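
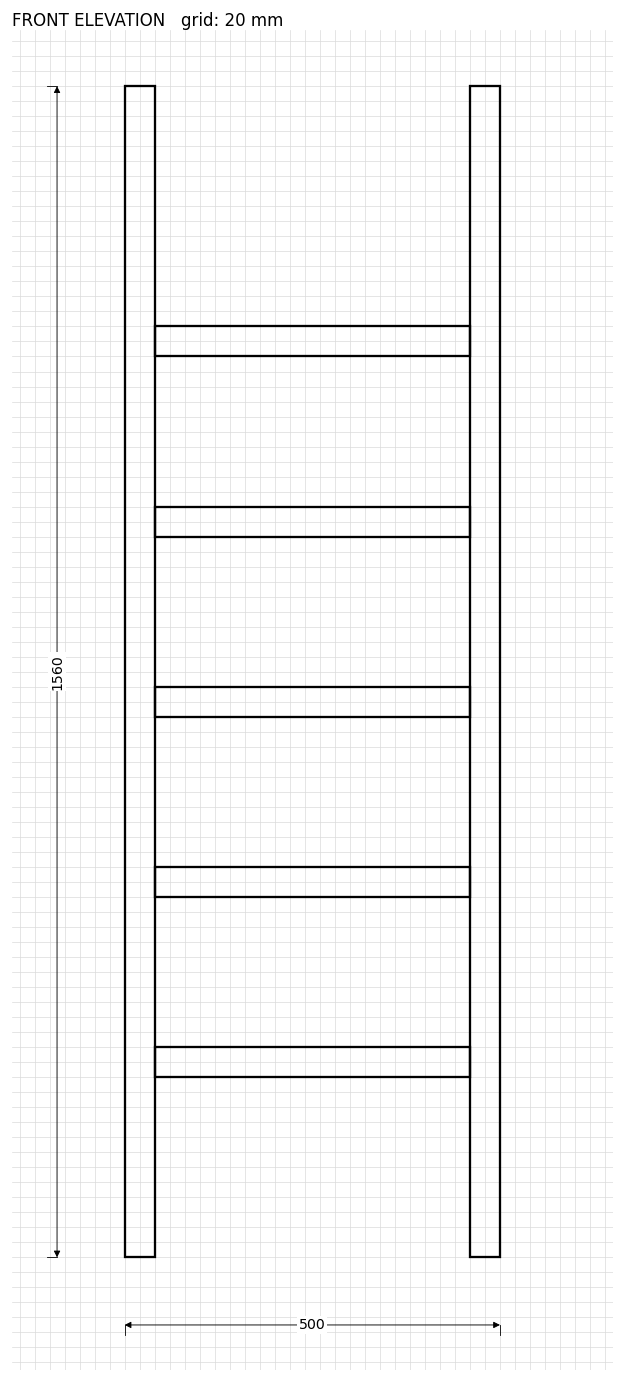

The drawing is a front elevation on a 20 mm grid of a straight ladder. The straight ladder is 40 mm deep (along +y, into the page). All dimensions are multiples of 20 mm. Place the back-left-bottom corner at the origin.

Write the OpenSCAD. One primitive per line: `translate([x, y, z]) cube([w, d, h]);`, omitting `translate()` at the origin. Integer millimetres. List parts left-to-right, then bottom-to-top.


cube([40, 40, 1560]);
translate([40, 0, 240]) cube([420, 40, 40]);
translate([40, 0, 480]) cube([420, 40, 40]);
translate([40, 0, 720]) cube([420, 40, 40]);
translate([40, 0, 960]) cube([420, 40, 40]);
translate([40, 0, 1200]) cube([420, 40, 40]);
translate([460, 0, 0]) cube([40, 40, 1560]);


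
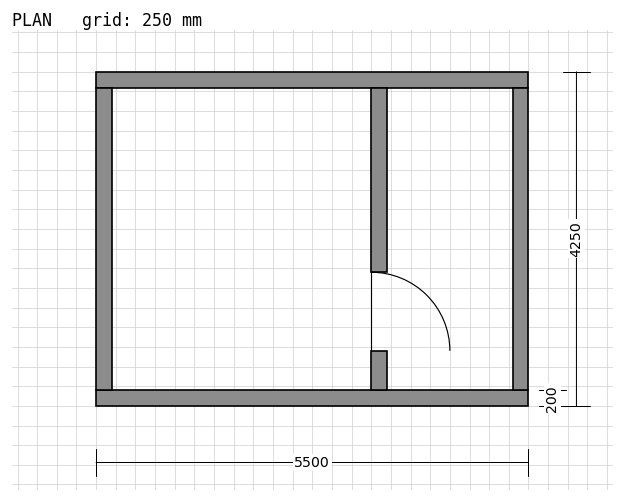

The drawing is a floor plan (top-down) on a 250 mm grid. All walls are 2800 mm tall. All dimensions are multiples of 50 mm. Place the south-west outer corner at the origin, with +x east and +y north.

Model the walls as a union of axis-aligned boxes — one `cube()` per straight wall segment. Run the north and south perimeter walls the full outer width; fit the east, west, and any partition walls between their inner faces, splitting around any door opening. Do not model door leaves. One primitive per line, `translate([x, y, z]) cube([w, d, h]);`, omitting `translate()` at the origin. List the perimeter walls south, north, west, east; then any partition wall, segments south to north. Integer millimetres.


cube([5500, 200, 2800]);
translate([0, 4050, 0]) cube([5500, 200, 2800]);
translate([0, 200, 0]) cube([200, 3850, 2800]);
translate([5300, 200, 0]) cube([200, 3850, 2800]);
translate([3500, 200, 0]) cube([200, 500, 2800]);
translate([3500, 1700, 0]) cube([200, 2350, 2800]);


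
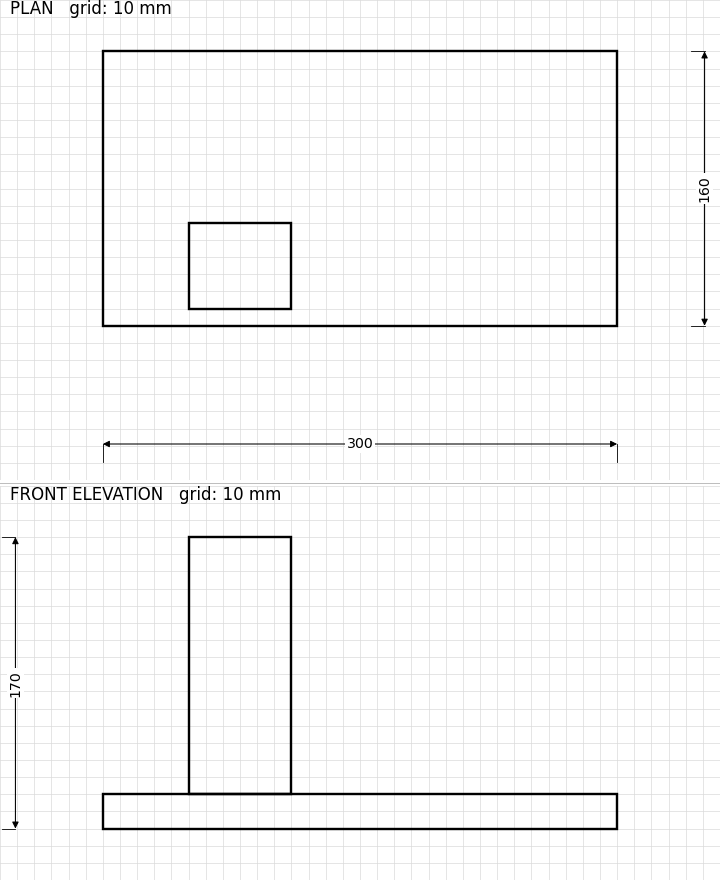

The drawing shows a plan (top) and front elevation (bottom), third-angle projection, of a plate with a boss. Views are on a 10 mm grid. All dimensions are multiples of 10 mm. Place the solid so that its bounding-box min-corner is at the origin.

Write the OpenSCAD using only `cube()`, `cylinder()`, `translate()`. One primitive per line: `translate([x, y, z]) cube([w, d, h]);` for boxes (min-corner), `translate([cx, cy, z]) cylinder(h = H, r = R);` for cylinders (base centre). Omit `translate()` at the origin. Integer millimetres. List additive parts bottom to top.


cube([300, 160, 20]);
translate([50, 10, 20]) cube([60, 50, 150]);


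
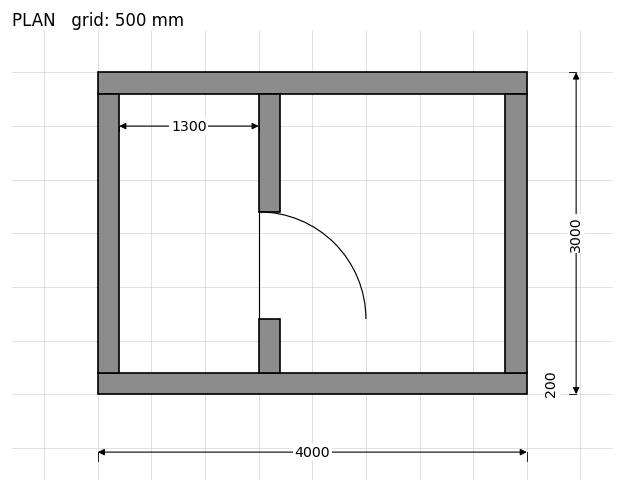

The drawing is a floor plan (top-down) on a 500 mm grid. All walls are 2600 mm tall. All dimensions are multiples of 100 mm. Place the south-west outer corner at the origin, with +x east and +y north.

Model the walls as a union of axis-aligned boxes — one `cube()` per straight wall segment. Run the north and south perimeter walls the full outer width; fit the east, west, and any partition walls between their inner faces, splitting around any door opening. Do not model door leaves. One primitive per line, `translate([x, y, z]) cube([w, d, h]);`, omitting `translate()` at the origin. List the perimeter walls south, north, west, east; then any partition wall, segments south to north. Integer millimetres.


cube([4000, 200, 2600]);
translate([0, 2800, 0]) cube([4000, 200, 2600]);
translate([0, 200, 0]) cube([200, 2600, 2600]);
translate([3800, 200, 0]) cube([200, 2600, 2600]);
translate([1500, 200, 0]) cube([200, 500, 2600]);
translate([1500, 1700, 0]) cube([200, 1100, 2600]);


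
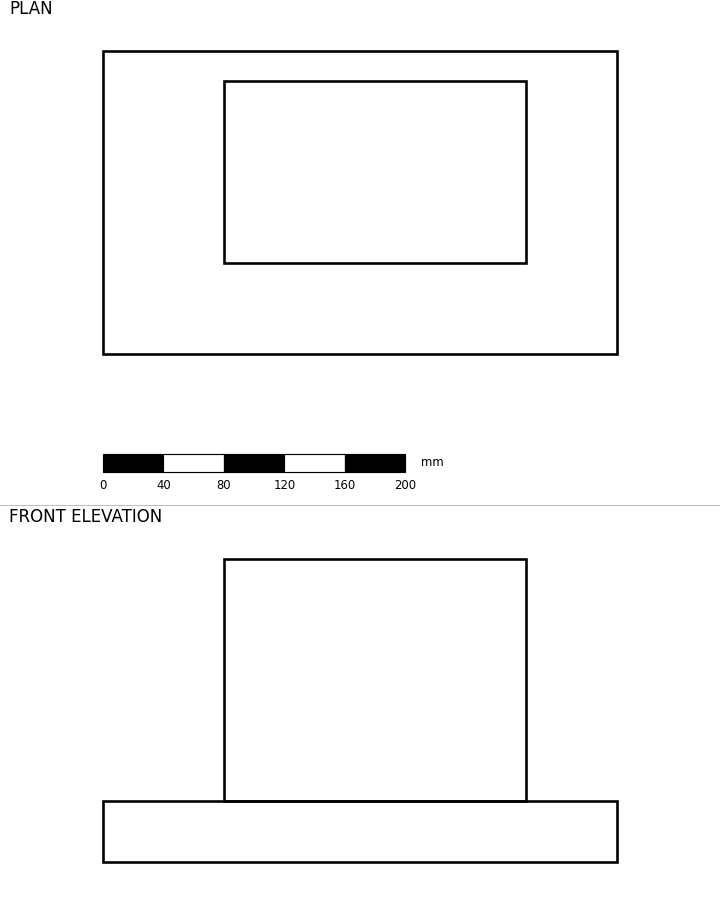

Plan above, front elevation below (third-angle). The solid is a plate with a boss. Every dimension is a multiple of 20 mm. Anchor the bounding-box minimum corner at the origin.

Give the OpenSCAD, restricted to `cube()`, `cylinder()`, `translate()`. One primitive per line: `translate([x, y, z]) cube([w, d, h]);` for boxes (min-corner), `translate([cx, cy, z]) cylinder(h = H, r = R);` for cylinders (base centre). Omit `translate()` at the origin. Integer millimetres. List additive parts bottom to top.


cube([340, 200, 40]);
translate([80, 60, 40]) cube([200, 120, 160]);


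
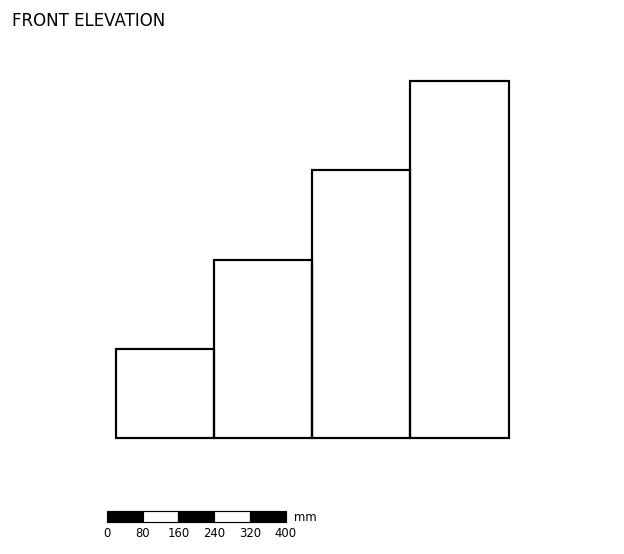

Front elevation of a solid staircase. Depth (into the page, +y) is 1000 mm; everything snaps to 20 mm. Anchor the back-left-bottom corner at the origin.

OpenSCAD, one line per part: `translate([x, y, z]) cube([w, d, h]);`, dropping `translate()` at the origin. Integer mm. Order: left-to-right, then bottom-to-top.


cube([220, 1000, 200]);
translate([220, 0, 0]) cube([220, 1000, 400]);
translate([440, 0, 0]) cube([220, 1000, 600]);
translate([660, 0, 0]) cube([220, 1000, 800]);


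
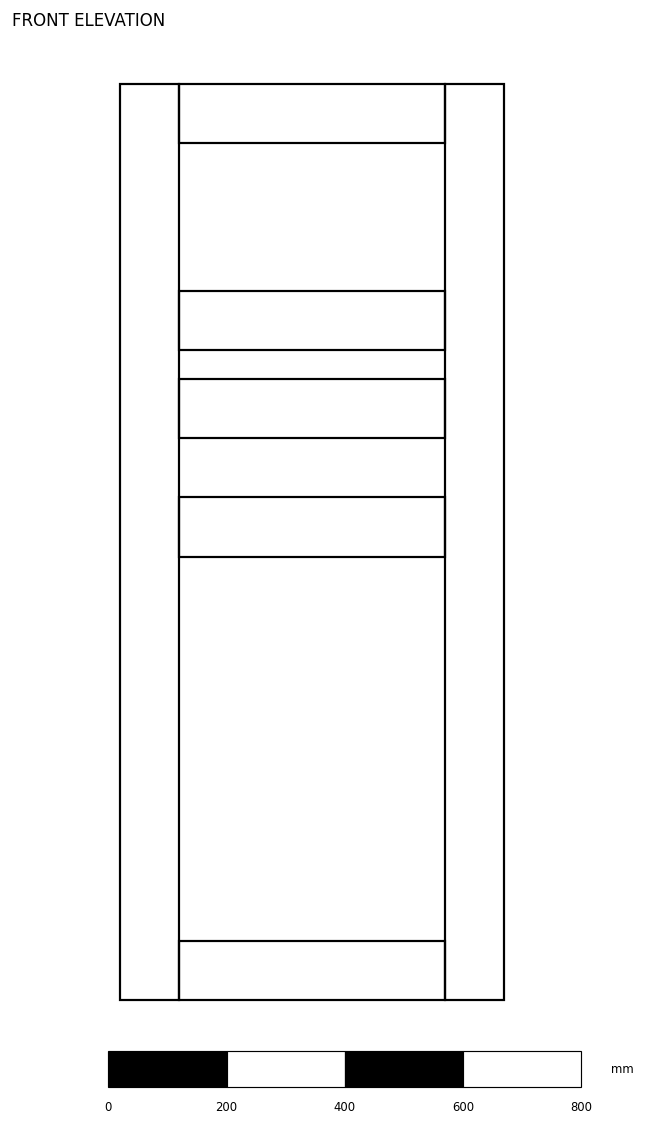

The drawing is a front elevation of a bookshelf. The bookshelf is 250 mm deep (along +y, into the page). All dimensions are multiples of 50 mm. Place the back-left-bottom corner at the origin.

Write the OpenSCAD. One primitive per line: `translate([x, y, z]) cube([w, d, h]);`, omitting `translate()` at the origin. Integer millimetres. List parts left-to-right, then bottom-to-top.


cube([100, 250, 1550]);
translate([100, 0, 0]) cube([450, 250, 100]);
translate([100, 0, 750]) cube([450, 250, 100]);
translate([100, 0, 950]) cube([450, 250, 100]);
translate([100, 0, 1100]) cube([450, 250, 100]);
translate([100, 0, 1450]) cube([450, 250, 100]);
translate([550, 0, 0]) cube([100, 250, 1550]);


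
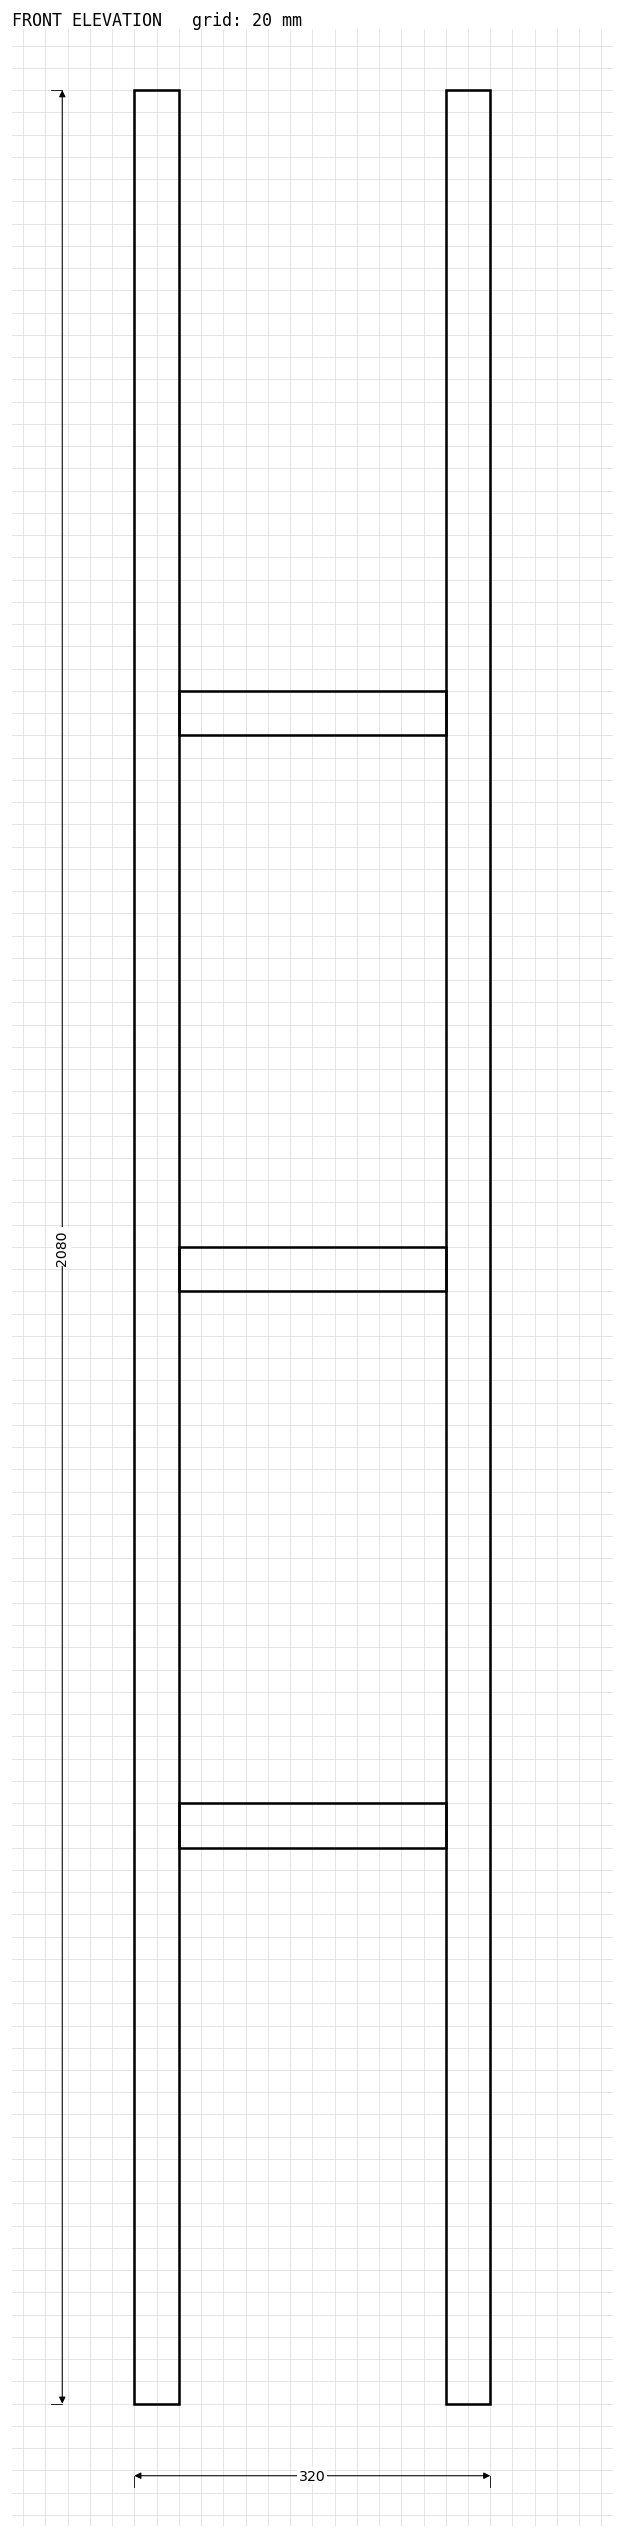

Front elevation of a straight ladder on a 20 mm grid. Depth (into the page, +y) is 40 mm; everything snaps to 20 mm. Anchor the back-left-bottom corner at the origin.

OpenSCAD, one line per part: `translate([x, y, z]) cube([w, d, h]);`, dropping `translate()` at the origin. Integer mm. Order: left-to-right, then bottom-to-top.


cube([40, 40, 2080]);
translate([40, 0, 500]) cube([240, 40, 40]);
translate([40, 0, 1000]) cube([240, 40, 40]);
translate([40, 0, 1500]) cube([240, 40, 40]);
translate([280, 0, 0]) cube([40, 40, 2080]);


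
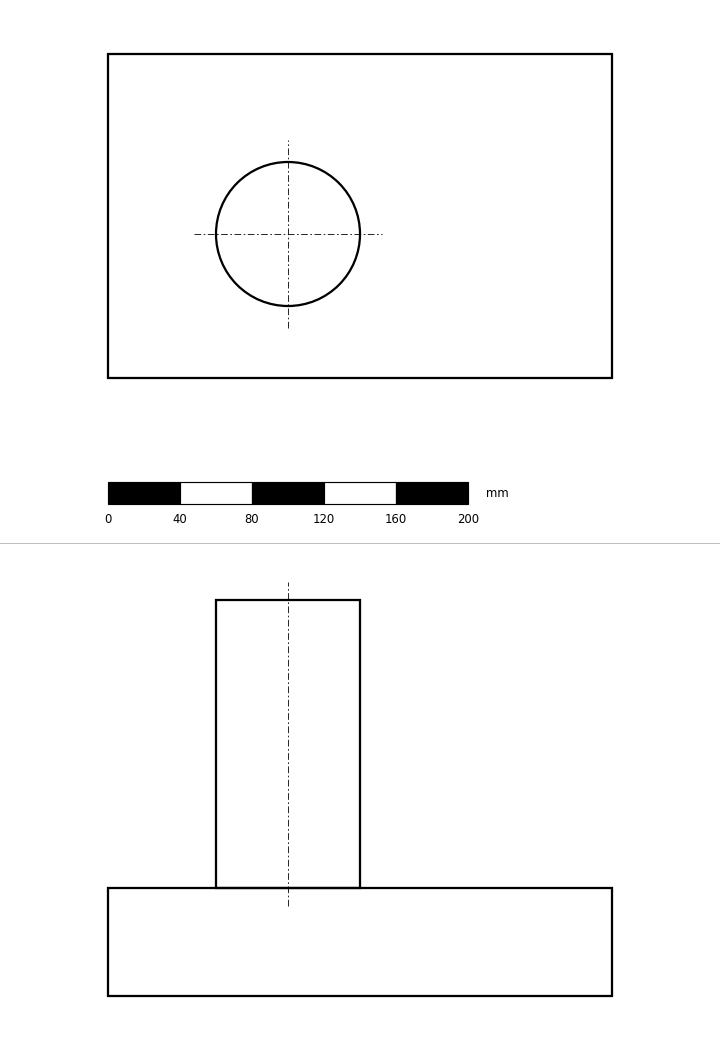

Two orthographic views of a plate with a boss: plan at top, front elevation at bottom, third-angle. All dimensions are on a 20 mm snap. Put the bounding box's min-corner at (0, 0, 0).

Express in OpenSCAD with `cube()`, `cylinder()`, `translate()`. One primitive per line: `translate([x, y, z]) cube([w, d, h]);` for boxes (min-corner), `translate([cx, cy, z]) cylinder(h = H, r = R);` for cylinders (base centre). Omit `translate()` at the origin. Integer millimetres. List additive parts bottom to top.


cube([280, 180, 60]);
translate([100, 80, 60]) cylinder(h = 160, r = 40);


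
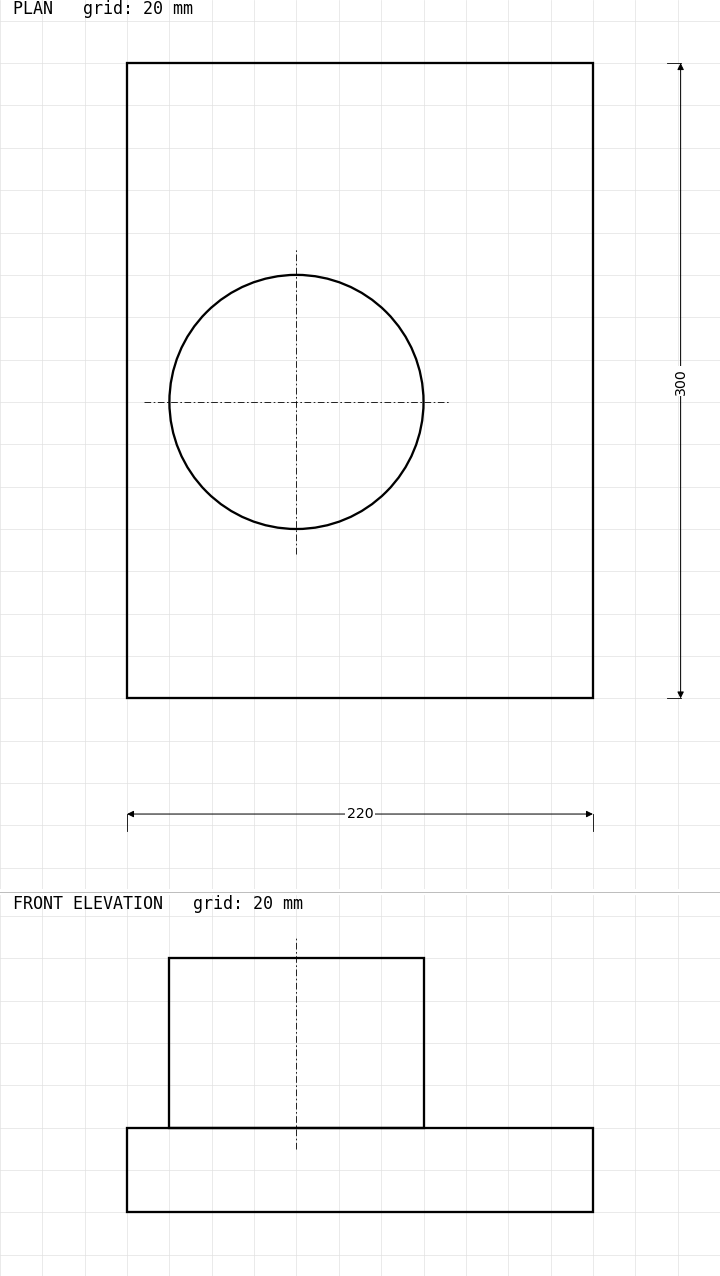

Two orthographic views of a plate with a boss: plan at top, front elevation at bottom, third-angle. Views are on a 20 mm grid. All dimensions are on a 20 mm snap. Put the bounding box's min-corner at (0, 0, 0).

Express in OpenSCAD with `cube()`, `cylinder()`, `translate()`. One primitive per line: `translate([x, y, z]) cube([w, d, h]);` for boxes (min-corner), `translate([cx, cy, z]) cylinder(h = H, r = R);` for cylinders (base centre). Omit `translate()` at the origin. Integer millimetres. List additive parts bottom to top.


cube([220, 300, 40]);
translate([80, 140, 40]) cylinder(h = 80, r = 60);


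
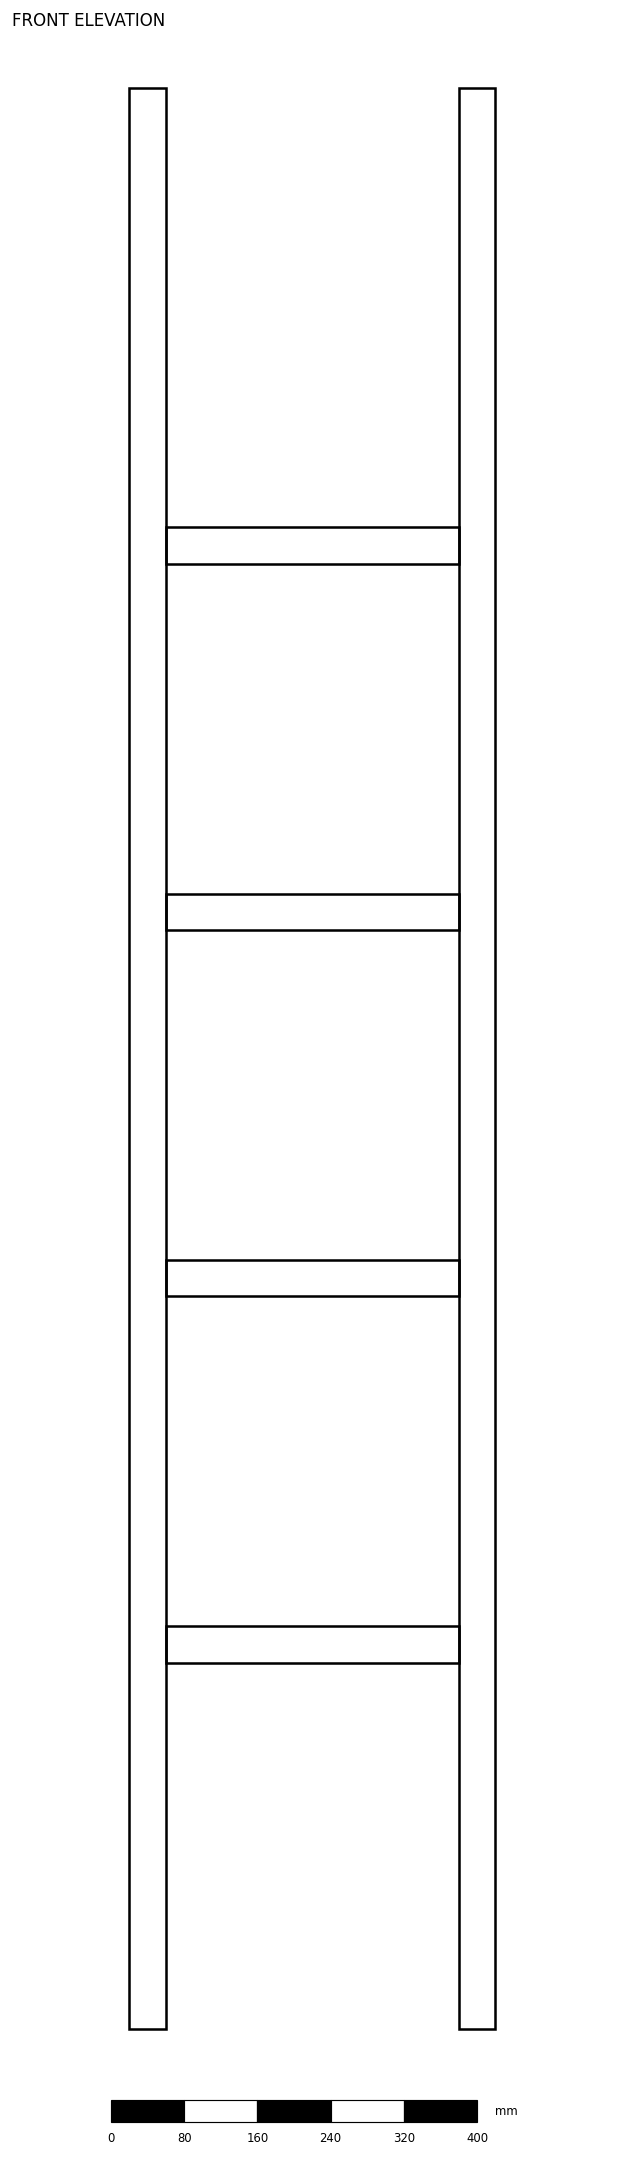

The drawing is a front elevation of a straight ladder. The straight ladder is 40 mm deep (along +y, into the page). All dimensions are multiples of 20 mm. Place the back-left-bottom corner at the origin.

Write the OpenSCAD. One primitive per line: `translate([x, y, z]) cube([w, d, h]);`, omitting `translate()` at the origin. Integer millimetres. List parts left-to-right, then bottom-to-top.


cube([40, 40, 2120]);
translate([40, 0, 400]) cube([320, 40, 40]);
translate([40, 0, 800]) cube([320, 40, 40]);
translate([40, 0, 1200]) cube([320, 40, 40]);
translate([40, 0, 1600]) cube([320, 40, 40]);
translate([360, 0, 0]) cube([40, 40, 2120]);


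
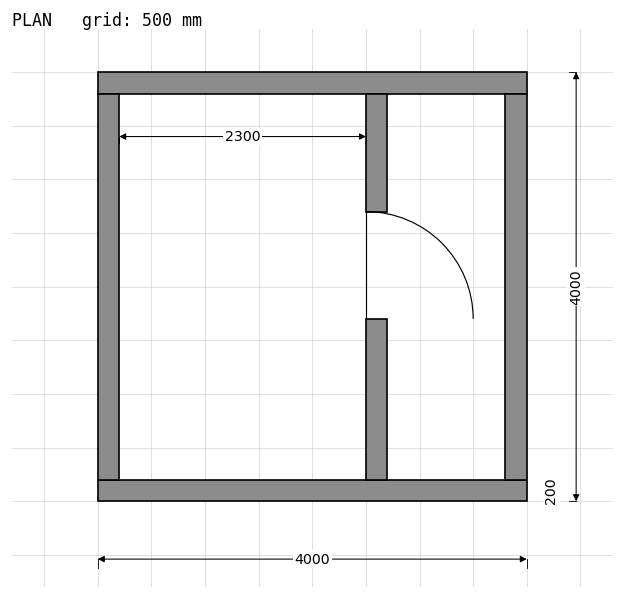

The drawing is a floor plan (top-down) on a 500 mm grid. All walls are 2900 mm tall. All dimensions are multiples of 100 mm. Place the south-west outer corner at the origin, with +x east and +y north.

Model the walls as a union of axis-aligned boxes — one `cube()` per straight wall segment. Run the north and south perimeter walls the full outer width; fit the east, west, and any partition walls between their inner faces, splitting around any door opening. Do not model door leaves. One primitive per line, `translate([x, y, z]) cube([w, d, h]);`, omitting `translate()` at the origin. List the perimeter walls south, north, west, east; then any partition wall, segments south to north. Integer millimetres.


cube([4000, 200, 2900]);
translate([0, 3800, 0]) cube([4000, 200, 2900]);
translate([0, 200, 0]) cube([200, 3600, 2900]);
translate([3800, 200, 0]) cube([200, 3600, 2900]);
translate([2500, 200, 0]) cube([200, 1500, 2900]);
translate([2500, 2700, 0]) cube([200, 1100, 2900]);


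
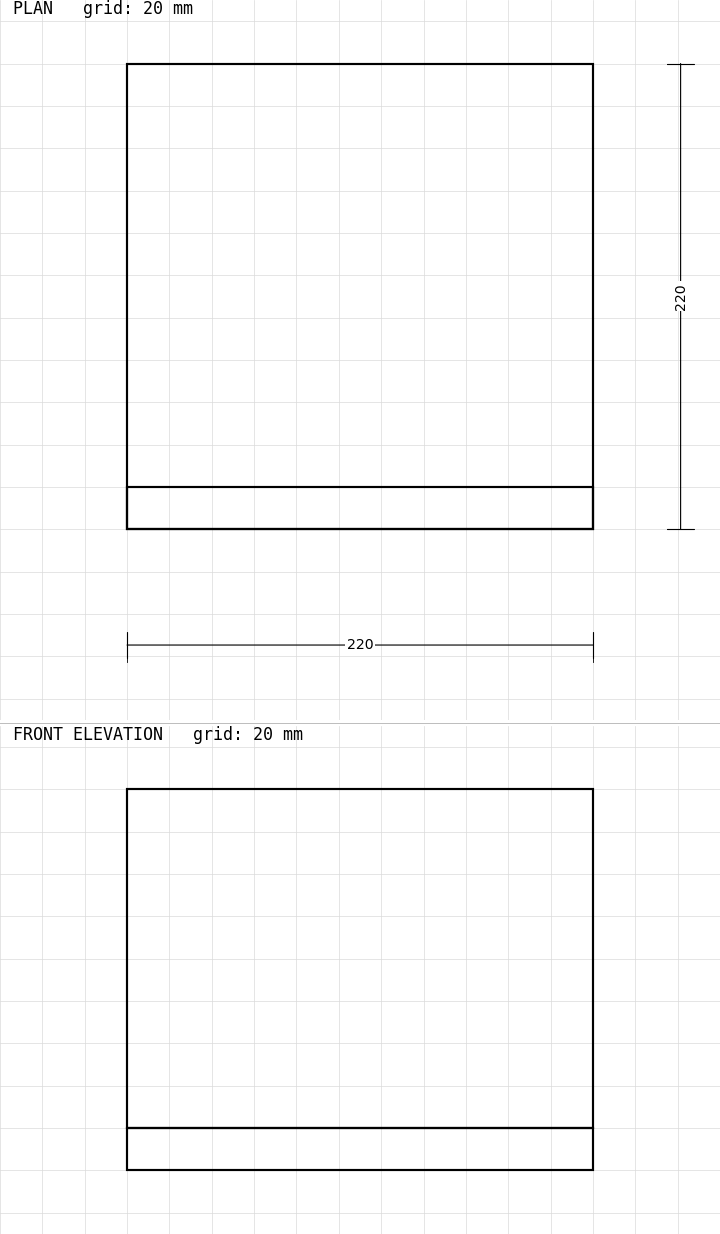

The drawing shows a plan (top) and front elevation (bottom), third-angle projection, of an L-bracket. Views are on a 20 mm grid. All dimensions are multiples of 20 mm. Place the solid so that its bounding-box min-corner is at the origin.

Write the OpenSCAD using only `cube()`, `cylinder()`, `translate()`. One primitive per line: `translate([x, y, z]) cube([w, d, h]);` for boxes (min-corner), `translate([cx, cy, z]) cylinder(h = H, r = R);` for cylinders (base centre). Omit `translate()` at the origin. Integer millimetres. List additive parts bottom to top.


cube([220, 220, 20]);
translate([0, 0, 20]) cube([220, 20, 160]);


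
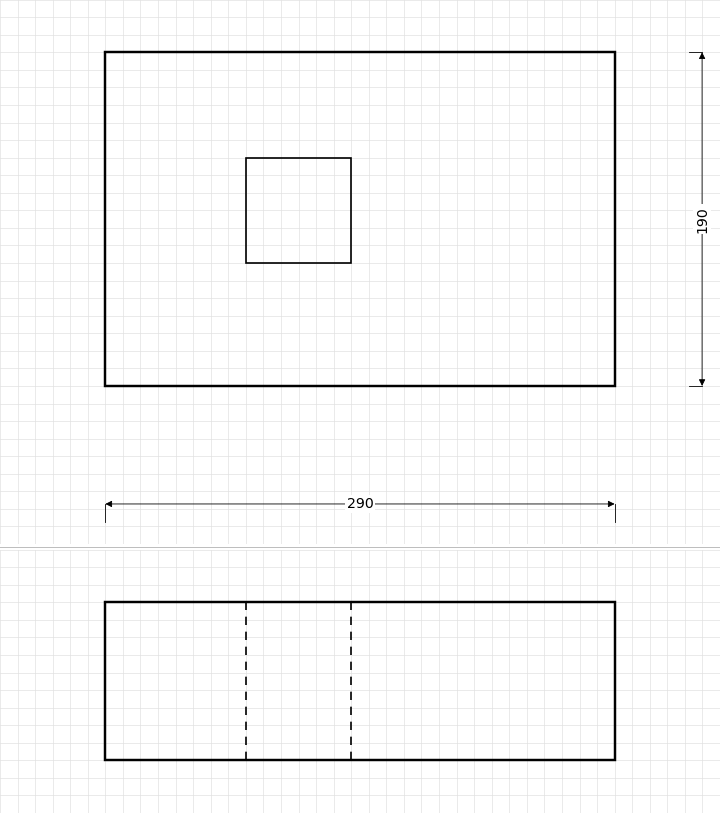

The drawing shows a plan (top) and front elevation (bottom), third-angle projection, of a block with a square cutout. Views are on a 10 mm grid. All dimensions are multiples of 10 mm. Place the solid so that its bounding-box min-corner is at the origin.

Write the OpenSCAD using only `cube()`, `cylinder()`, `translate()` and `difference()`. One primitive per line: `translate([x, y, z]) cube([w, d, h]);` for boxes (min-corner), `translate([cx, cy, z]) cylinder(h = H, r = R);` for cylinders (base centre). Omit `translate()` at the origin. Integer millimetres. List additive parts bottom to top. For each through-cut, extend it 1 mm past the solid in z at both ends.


difference() {
  cube([290, 190, 90]);
  translate([80, 70, -1]) cube([60, 60, 92]);
}


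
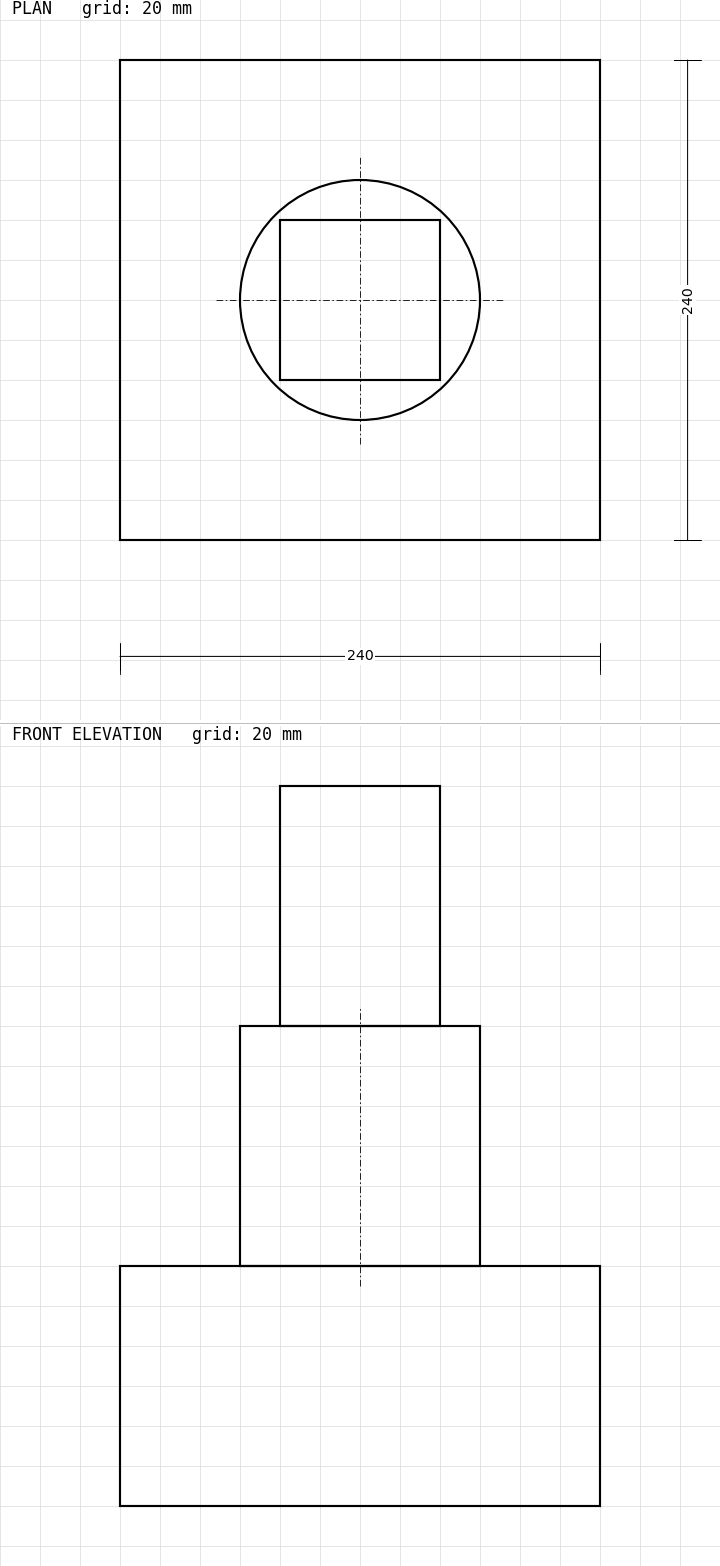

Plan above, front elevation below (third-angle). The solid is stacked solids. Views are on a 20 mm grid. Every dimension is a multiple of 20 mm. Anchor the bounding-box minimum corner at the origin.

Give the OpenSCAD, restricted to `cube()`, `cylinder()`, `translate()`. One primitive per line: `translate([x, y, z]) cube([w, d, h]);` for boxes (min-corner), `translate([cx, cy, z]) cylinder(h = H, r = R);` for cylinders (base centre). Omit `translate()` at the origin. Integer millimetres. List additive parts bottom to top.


cube([240, 240, 120]);
translate([120, 120, 120]) cylinder(h = 120, r = 60);
translate([80, 80, 240]) cube([80, 80, 120]);


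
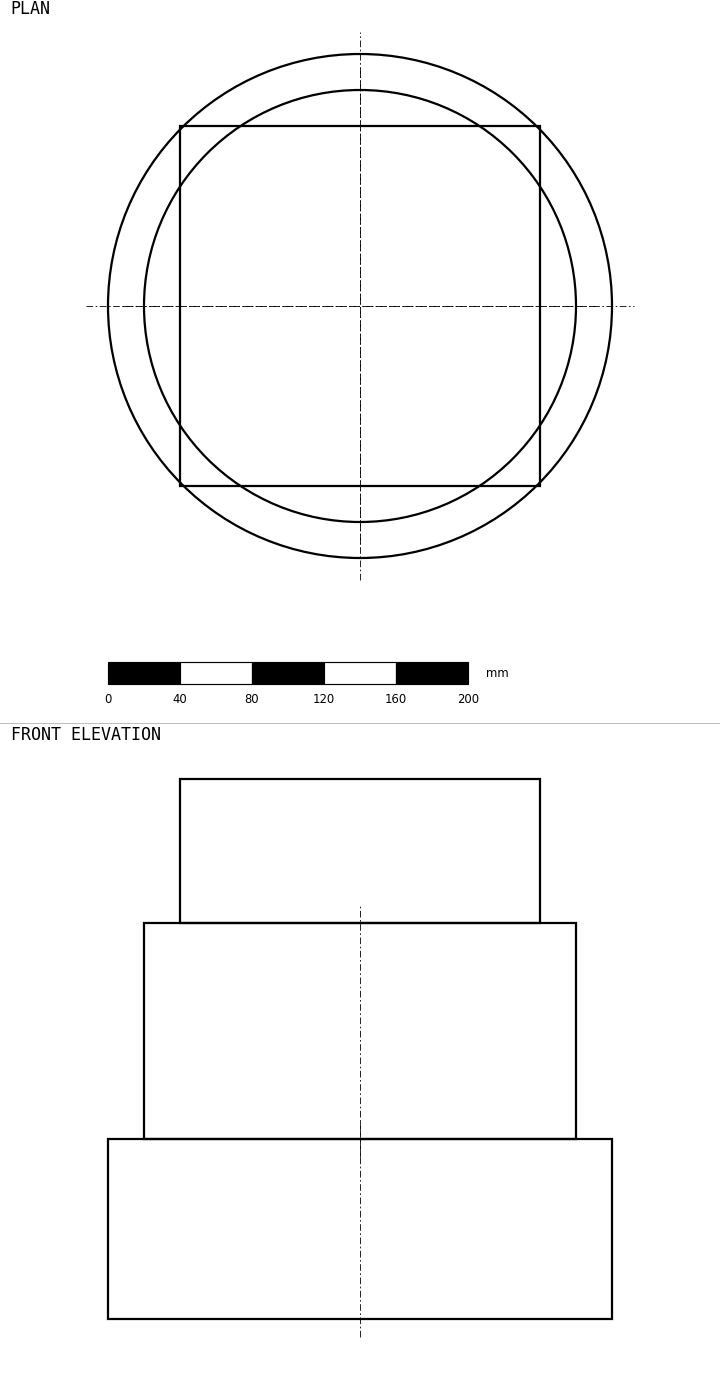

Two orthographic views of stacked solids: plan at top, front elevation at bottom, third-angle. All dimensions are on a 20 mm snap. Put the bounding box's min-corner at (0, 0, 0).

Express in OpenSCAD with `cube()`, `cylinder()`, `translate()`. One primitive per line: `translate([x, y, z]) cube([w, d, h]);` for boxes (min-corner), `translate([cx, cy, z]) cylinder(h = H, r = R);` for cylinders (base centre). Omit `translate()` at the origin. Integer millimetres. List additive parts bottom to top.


translate([140, 140, 0]) cylinder(h = 100, r = 140);
translate([140, 140, 100]) cylinder(h = 120, r = 120);
translate([40, 40, 220]) cube([200, 200, 80]);


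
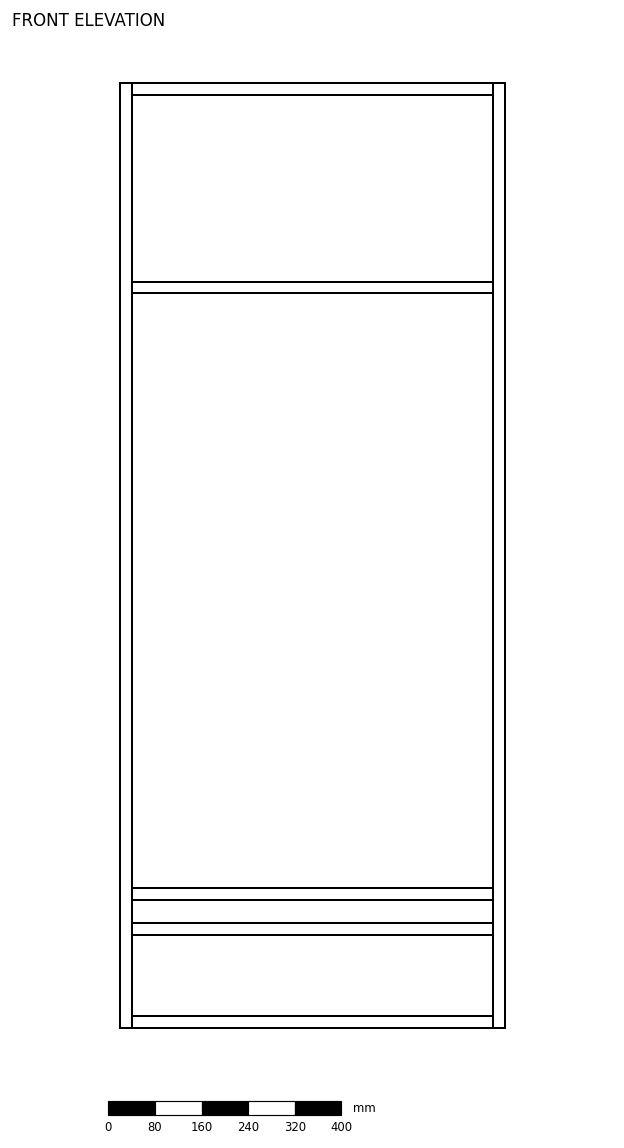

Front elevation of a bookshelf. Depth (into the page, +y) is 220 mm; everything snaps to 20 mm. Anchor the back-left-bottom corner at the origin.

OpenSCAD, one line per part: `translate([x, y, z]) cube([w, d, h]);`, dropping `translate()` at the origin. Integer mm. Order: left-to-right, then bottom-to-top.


cube([20, 220, 1620]);
translate([20, 0, 0]) cube([620, 220, 20]);
translate([20, 0, 160]) cube([620, 220, 20]);
translate([20, 0, 220]) cube([620, 220, 20]);
translate([20, 0, 1260]) cube([620, 220, 20]);
translate([20, 0, 1600]) cube([620, 220, 20]);
translate([640, 0, 0]) cube([20, 220, 1620]);


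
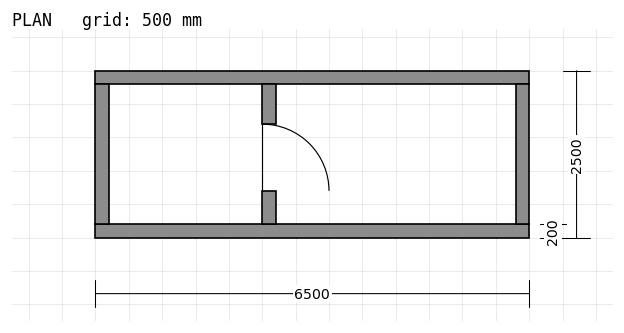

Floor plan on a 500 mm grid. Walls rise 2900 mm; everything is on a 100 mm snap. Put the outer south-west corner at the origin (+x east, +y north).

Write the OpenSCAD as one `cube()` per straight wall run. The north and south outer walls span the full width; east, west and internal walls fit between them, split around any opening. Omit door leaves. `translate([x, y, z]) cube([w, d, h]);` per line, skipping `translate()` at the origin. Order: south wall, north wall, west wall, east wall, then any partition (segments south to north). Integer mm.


cube([6500, 200, 2900]);
translate([0, 2300, 0]) cube([6500, 200, 2900]);
translate([0, 200, 0]) cube([200, 2100, 2900]);
translate([6300, 200, 0]) cube([200, 2100, 2900]);
translate([2500, 200, 0]) cube([200, 500, 2900]);
translate([2500, 1700, 0]) cube([200, 600, 2900]);


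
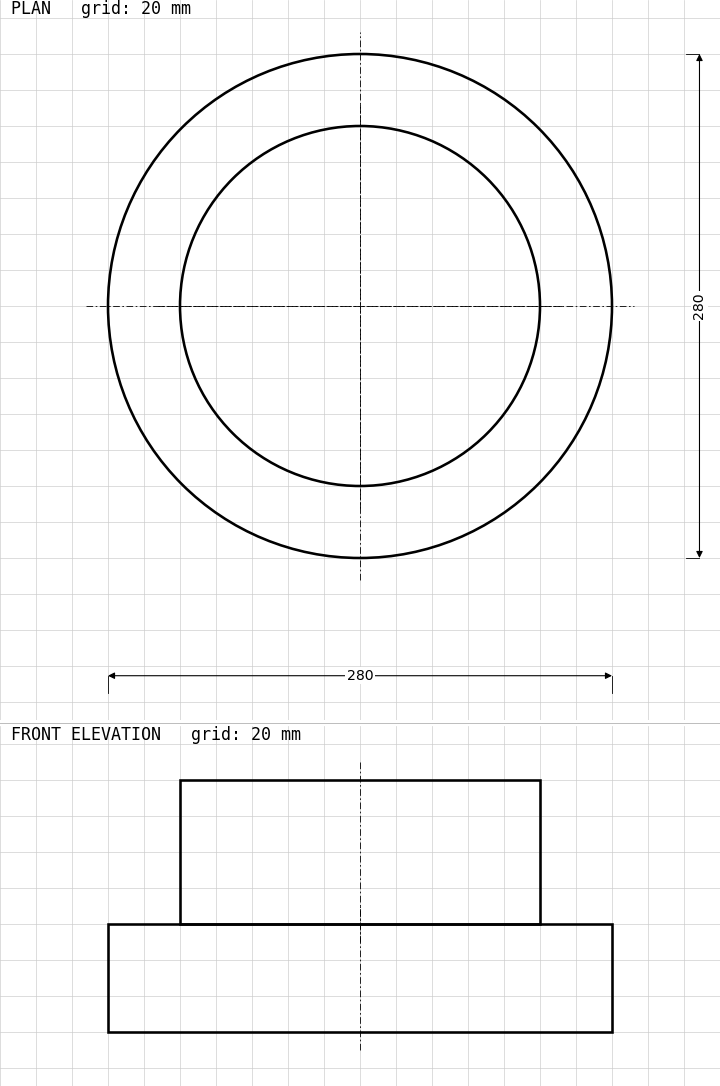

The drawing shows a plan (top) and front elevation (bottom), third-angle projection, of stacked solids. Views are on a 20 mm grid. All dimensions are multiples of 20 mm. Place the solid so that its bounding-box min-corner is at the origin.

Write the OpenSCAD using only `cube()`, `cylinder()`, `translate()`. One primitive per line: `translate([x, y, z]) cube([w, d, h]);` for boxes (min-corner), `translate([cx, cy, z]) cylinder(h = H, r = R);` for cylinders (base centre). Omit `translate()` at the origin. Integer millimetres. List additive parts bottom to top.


translate([140, 140, 0]) cylinder(h = 60, r = 140);
translate([140, 140, 60]) cylinder(h = 80, r = 100);


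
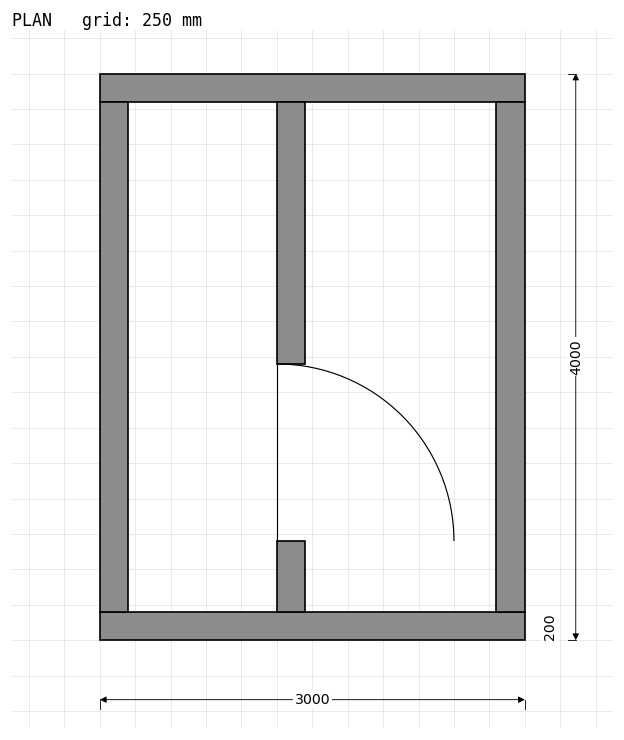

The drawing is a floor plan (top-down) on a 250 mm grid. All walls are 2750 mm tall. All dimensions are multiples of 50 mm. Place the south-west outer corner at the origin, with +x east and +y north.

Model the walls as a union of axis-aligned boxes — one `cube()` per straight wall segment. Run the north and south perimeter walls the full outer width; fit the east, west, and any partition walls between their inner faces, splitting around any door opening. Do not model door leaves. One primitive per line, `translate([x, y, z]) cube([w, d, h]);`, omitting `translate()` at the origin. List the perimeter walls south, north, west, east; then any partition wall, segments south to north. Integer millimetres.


cube([3000, 200, 2750]);
translate([0, 3800, 0]) cube([3000, 200, 2750]);
translate([0, 200, 0]) cube([200, 3600, 2750]);
translate([2800, 200, 0]) cube([200, 3600, 2750]);
translate([1250, 200, 0]) cube([200, 500, 2750]);
translate([1250, 1950, 0]) cube([200, 1850, 2750]);


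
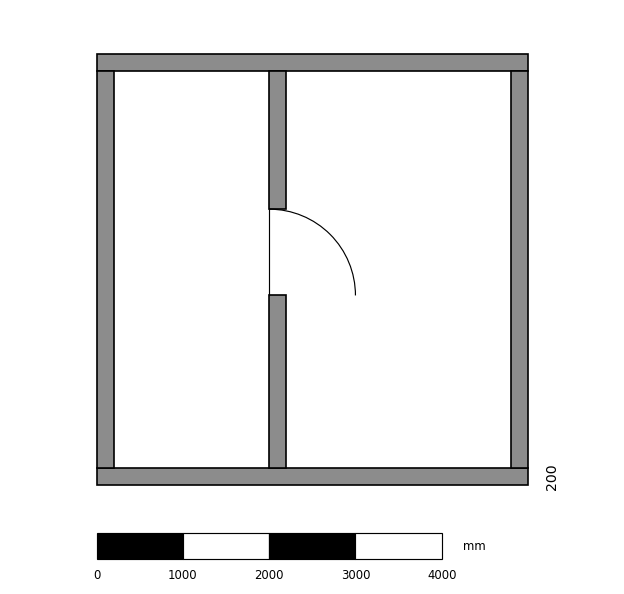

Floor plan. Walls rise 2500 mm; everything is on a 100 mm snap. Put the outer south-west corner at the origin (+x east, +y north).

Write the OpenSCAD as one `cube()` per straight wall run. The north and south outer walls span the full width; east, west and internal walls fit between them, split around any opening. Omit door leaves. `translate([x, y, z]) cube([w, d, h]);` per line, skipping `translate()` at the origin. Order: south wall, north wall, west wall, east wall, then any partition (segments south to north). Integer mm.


cube([5000, 200, 2500]);
translate([0, 4800, 0]) cube([5000, 200, 2500]);
translate([0, 200, 0]) cube([200, 4600, 2500]);
translate([4800, 200, 0]) cube([200, 4600, 2500]);
translate([2000, 200, 0]) cube([200, 2000, 2500]);
translate([2000, 3200, 0]) cube([200, 1600, 2500]);


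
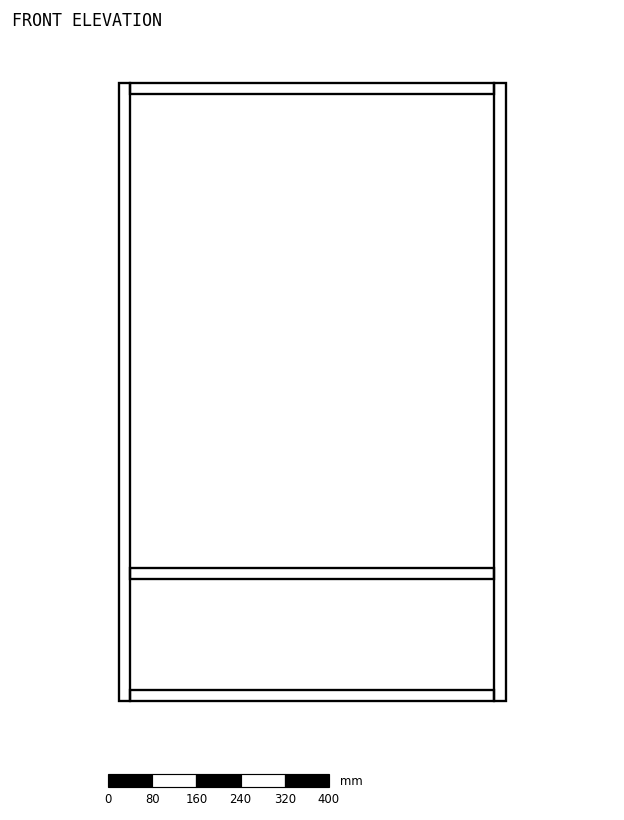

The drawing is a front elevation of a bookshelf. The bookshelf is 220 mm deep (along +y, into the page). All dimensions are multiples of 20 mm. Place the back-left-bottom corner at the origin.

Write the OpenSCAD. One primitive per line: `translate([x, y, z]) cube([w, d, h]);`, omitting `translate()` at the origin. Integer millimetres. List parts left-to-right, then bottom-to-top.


cube([20, 220, 1120]);
translate([20, 0, 0]) cube([660, 220, 20]);
translate([20, 0, 220]) cube([660, 220, 20]);
translate([20, 0, 1100]) cube([660, 220, 20]);
translate([680, 0, 0]) cube([20, 220, 1120]);


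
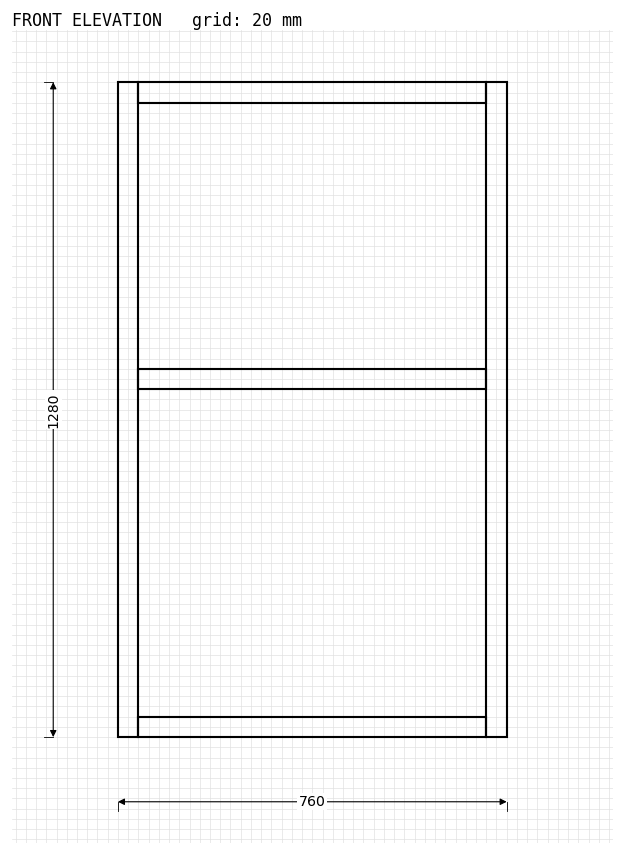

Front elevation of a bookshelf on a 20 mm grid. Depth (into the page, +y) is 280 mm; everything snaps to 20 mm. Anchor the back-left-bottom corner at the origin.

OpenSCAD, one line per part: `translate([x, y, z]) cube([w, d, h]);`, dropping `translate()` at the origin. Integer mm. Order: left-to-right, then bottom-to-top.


cube([40, 280, 1280]);
translate([40, 0, 0]) cube([680, 280, 40]);
translate([40, 0, 680]) cube([680, 280, 40]);
translate([40, 0, 1240]) cube([680, 280, 40]);
translate([720, 0, 0]) cube([40, 280, 1280]);


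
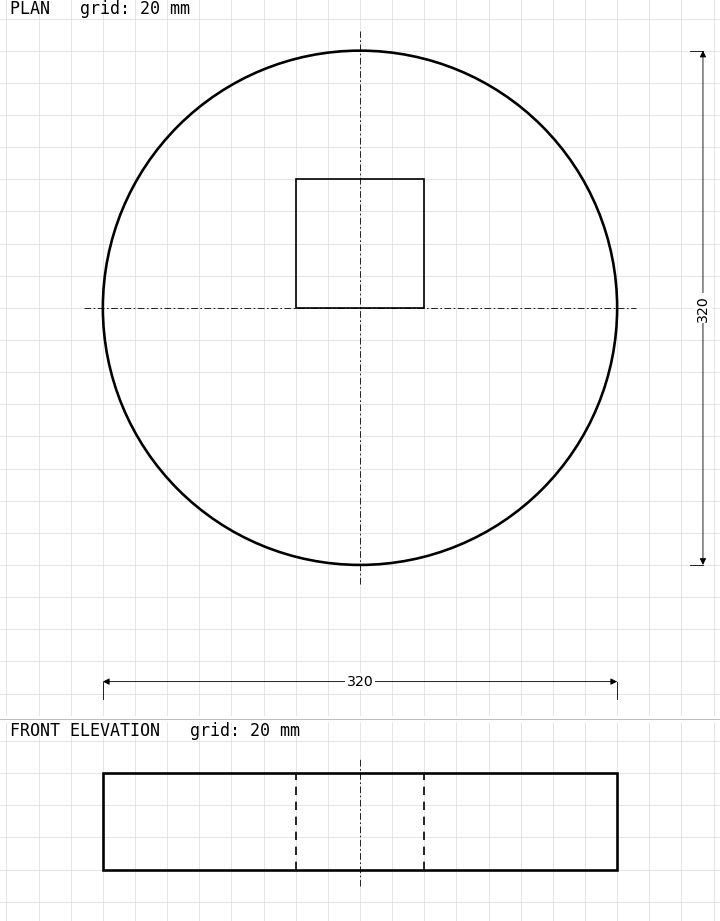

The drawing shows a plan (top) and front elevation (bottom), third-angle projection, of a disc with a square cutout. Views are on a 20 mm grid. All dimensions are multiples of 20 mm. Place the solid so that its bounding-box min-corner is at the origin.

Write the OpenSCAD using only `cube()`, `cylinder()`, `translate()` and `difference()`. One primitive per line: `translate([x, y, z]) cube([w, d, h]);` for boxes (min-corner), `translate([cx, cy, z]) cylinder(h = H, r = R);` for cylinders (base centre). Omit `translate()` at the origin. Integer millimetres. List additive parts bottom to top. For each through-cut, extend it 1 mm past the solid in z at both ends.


difference() {
  translate([160, 160, 0]) cylinder(h = 60, r = 160);
  translate([120, 160, -1]) cube([80, 80, 62]);
}


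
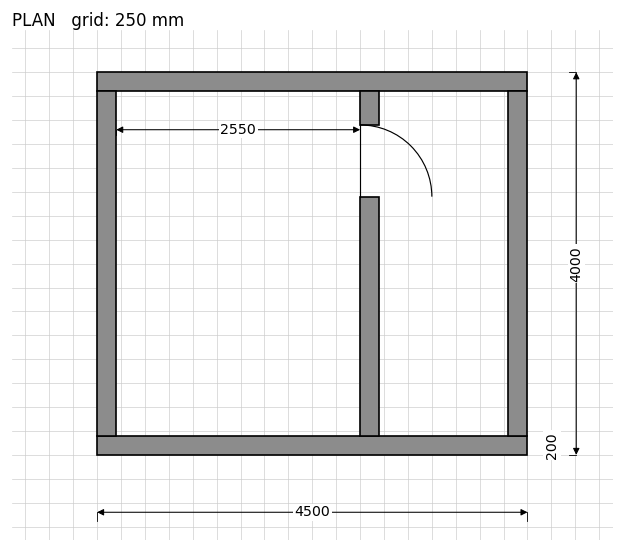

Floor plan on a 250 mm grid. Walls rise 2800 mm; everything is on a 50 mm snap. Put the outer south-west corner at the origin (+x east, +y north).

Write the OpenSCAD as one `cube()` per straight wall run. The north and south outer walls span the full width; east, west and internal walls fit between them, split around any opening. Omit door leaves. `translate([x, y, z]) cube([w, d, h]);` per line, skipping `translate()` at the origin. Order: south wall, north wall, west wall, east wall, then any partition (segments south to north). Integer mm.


cube([4500, 200, 2800]);
translate([0, 3800, 0]) cube([4500, 200, 2800]);
translate([0, 200, 0]) cube([200, 3600, 2800]);
translate([4300, 200, 0]) cube([200, 3600, 2800]);
translate([2750, 200, 0]) cube([200, 2500, 2800]);
translate([2750, 3450, 0]) cube([200, 350, 2800]);


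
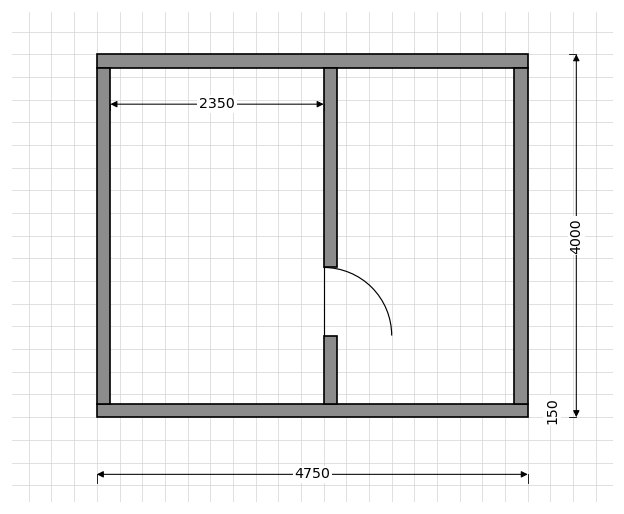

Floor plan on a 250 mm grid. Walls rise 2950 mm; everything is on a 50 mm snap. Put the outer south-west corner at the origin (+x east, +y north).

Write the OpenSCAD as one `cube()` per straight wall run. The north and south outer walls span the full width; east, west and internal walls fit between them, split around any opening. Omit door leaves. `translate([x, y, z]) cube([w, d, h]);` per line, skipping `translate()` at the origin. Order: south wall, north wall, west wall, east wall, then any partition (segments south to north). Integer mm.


cube([4750, 150, 2950]);
translate([0, 3850, 0]) cube([4750, 150, 2950]);
translate([0, 150, 0]) cube([150, 3700, 2950]);
translate([4600, 150, 0]) cube([150, 3700, 2950]);
translate([2500, 150, 0]) cube([150, 750, 2950]);
translate([2500, 1650, 0]) cube([150, 2200, 2950]);


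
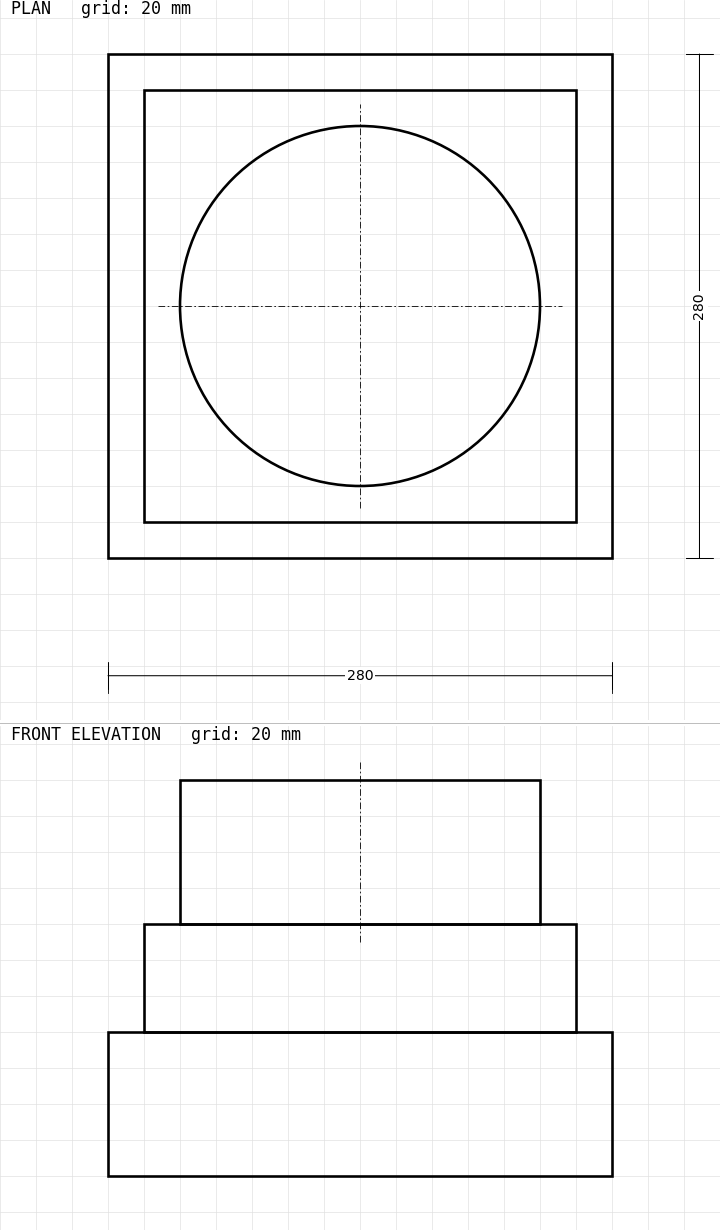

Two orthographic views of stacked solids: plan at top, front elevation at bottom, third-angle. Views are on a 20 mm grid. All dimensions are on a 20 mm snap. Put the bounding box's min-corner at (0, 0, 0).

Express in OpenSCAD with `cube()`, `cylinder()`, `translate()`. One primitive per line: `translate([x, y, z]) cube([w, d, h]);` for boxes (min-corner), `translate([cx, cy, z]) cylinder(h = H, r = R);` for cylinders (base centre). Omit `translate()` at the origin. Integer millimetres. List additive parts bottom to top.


cube([280, 280, 80]);
translate([20, 20, 80]) cube([240, 240, 60]);
translate([140, 140, 140]) cylinder(h = 80, r = 100);


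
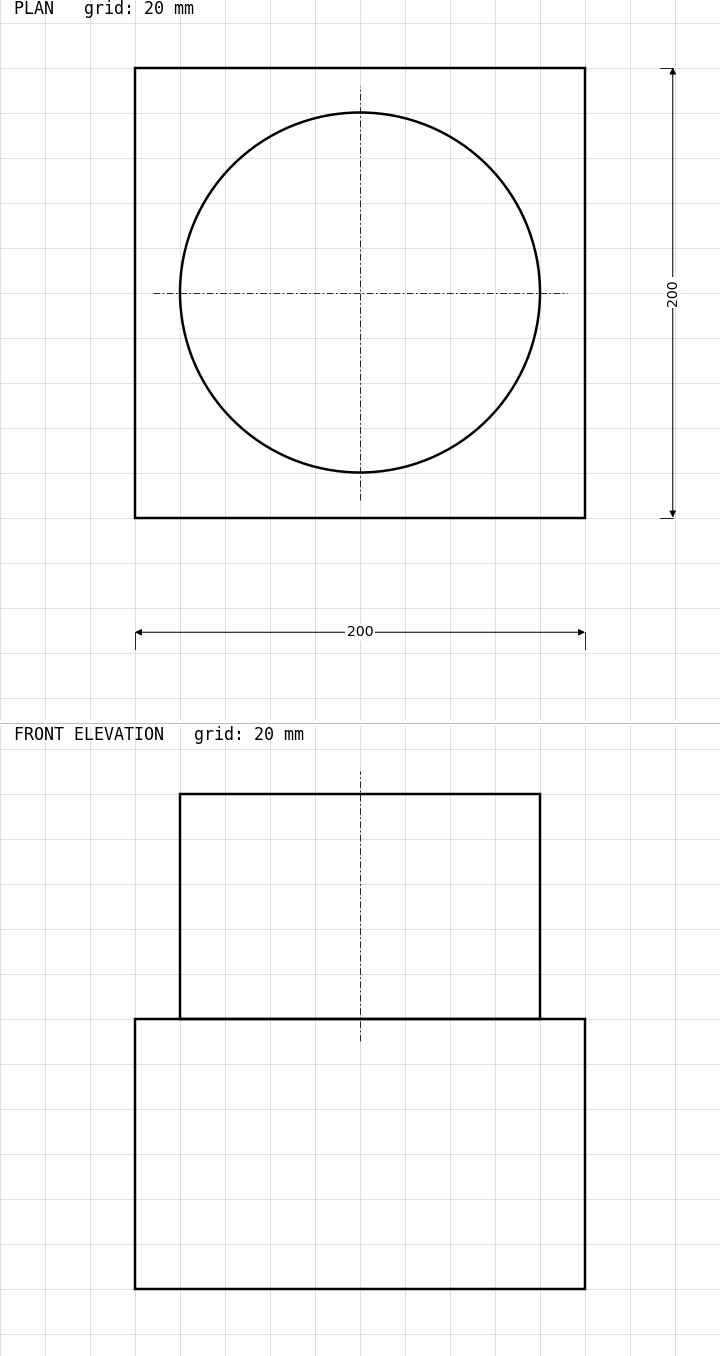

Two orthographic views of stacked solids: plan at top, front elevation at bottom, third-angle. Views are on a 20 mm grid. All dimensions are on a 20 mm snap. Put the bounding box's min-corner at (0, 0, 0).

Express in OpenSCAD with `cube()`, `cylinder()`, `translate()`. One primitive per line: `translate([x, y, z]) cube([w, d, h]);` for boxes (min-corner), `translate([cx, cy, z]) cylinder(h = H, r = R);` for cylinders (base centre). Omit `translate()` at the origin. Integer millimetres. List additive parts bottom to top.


cube([200, 200, 120]);
translate([100, 100, 120]) cylinder(h = 100, r = 80);


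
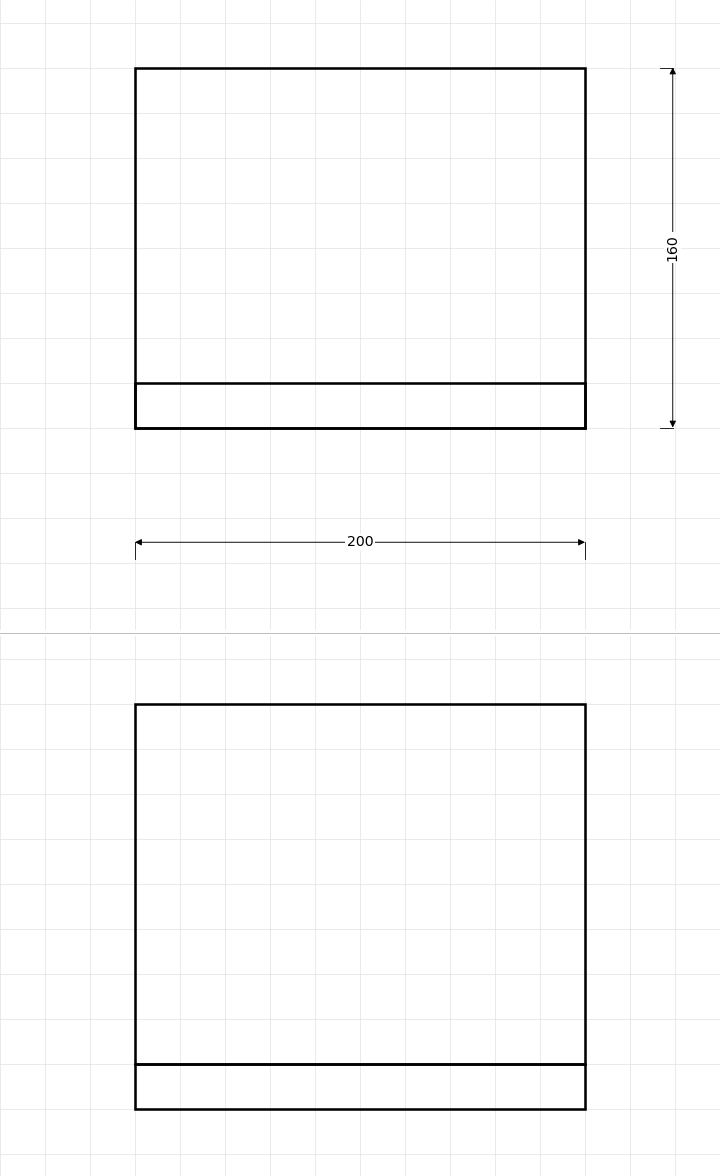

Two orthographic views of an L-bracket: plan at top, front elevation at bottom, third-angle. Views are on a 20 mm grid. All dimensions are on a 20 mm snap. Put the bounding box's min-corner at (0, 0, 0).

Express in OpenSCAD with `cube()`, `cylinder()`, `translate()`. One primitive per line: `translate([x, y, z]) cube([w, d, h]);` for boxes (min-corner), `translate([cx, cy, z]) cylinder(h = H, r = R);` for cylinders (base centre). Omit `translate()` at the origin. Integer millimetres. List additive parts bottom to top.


cube([200, 160, 20]);
translate([0, 0, 20]) cube([200, 20, 160]);


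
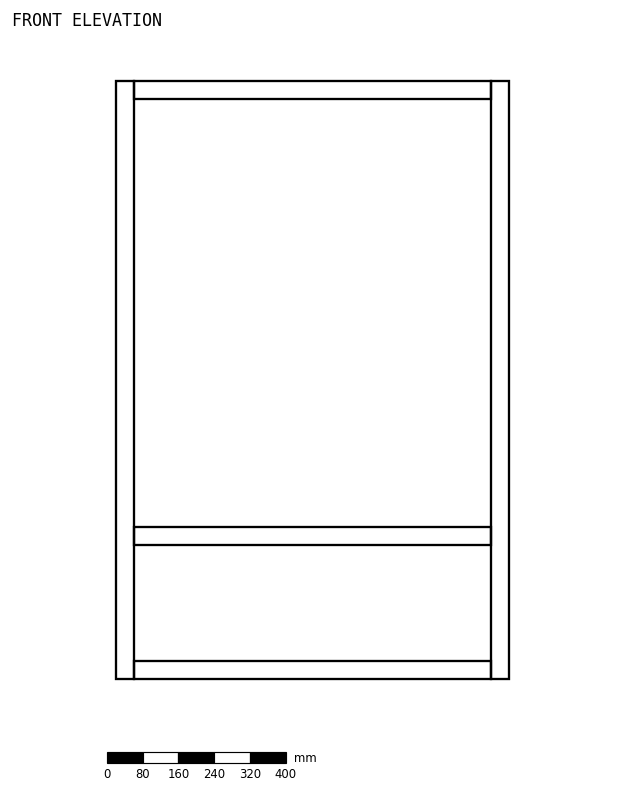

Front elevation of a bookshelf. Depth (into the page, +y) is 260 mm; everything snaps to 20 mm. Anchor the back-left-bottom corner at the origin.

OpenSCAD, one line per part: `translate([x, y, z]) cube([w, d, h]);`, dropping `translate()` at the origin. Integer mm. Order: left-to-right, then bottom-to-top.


cube([40, 260, 1340]);
translate([40, 0, 0]) cube([800, 260, 40]);
translate([40, 0, 300]) cube([800, 260, 40]);
translate([40, 0, 1300]) cube([800, 260, 40]);
translate([840, 0, 0]) cube([40, 260, 1340]);


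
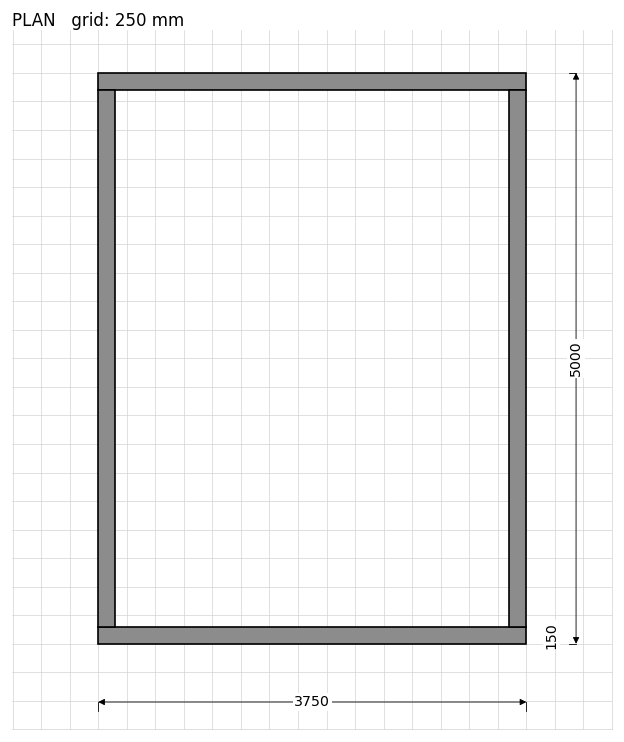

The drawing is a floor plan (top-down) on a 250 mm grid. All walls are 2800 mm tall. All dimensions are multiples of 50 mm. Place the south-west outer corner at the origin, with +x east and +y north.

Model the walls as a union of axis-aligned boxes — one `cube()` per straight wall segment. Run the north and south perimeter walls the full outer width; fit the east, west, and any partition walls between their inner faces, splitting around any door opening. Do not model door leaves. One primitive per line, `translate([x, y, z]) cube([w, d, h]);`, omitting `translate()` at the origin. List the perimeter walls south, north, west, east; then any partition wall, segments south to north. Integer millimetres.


cube([3750, 150, 2800]);
translate([0, 4850, 0]) cube([3750, 150, 2800]);
translate([0, 150, 0]) cube([150, 4700, 2800]);
translate([3600, 150, 0]) cube([150, 4700, 2800]);


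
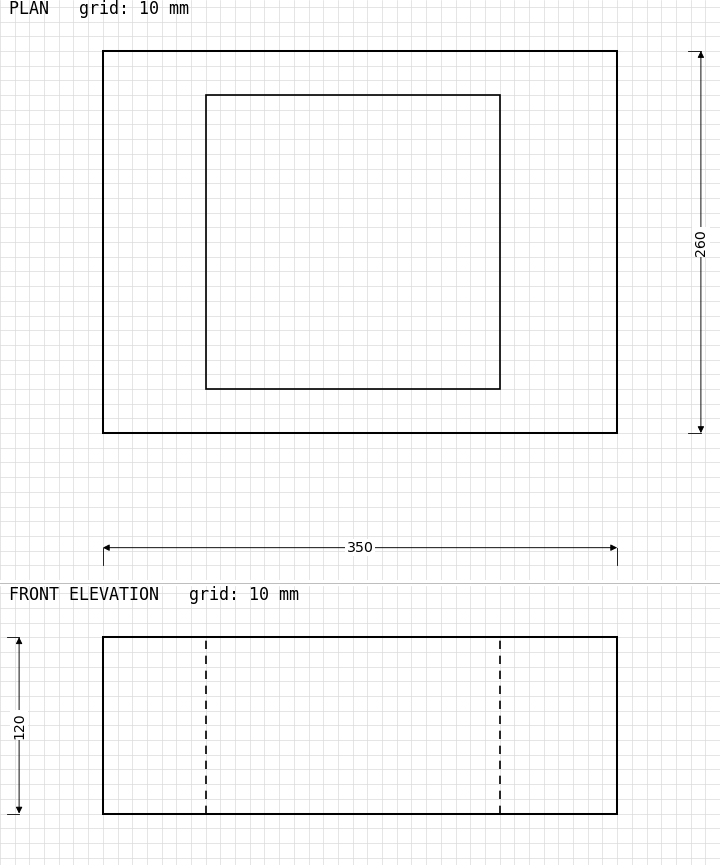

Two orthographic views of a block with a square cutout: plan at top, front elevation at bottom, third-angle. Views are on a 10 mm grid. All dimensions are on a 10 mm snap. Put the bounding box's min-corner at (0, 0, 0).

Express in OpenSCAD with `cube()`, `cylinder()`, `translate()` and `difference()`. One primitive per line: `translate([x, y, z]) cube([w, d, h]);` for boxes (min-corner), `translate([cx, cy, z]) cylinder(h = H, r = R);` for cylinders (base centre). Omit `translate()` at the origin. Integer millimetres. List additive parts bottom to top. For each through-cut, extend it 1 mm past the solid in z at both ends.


difference() {
  cube([350, 260, 120]);
  translate([70, 30, -1]) cube([200, 200, 122]);
}


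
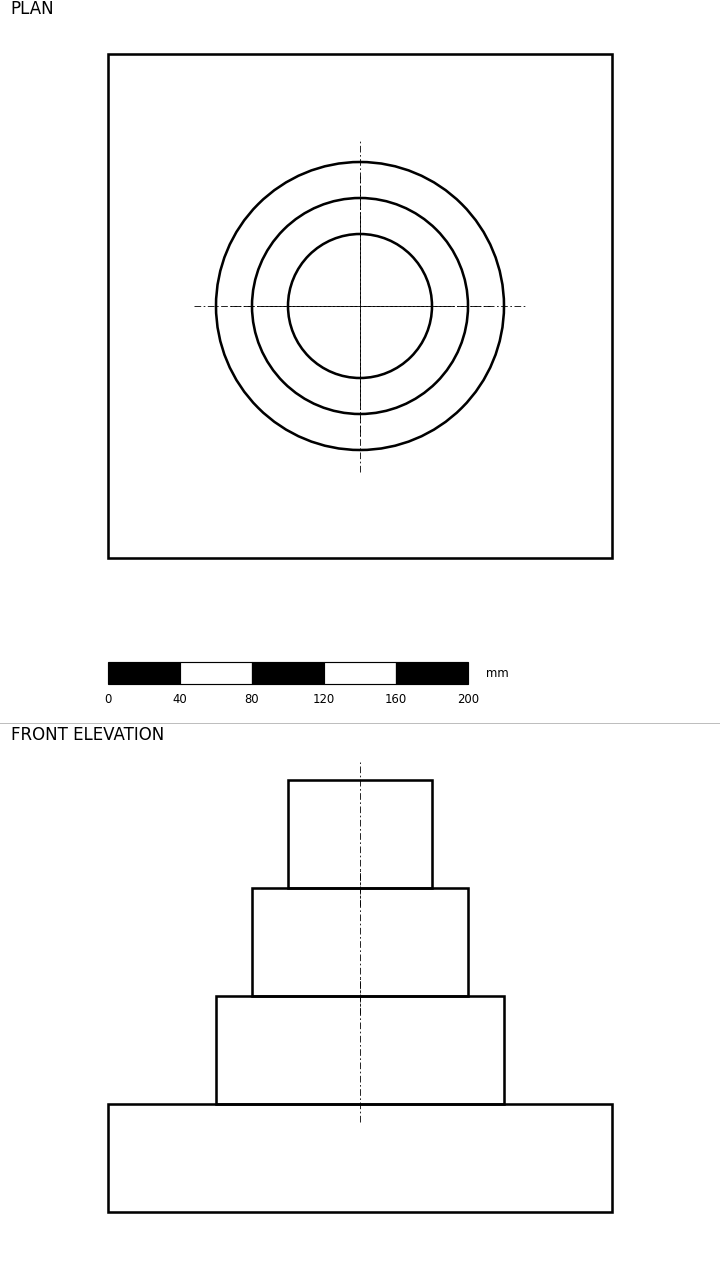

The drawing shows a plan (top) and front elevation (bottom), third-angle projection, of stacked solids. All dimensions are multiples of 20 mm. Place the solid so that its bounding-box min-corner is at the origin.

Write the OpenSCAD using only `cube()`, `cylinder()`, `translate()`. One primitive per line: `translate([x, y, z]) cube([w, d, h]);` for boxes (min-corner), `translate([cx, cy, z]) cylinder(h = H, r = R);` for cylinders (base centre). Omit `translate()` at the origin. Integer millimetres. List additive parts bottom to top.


cube([280, 280, 60]);
translate([140, 140, 60]) cylinder(h = 60, r = 80);
translate([140, 140, 120]) cylinder(h = 60, r = 60);
translate([140, 140, 180]) cylinder(h = 60, r = 40);
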